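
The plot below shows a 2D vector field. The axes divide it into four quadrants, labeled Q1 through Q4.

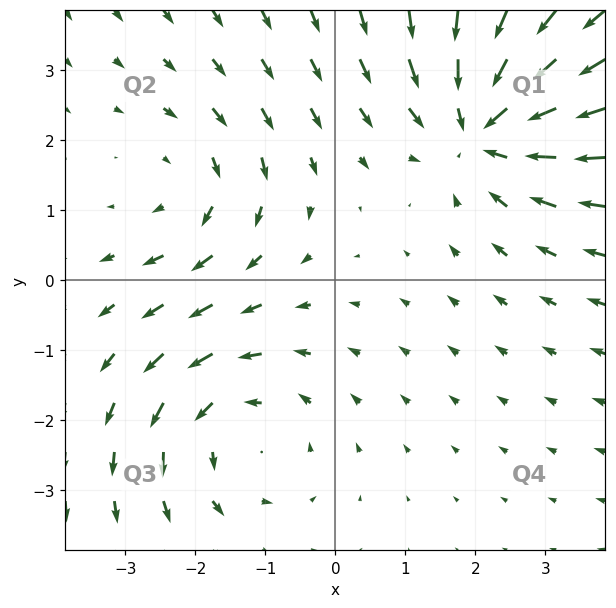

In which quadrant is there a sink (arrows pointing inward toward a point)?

The sink sits at approximately (2.1, 2.2), which lies in quadrant Q1. The divergence there is about -4, negative as expected for a sink.

Q1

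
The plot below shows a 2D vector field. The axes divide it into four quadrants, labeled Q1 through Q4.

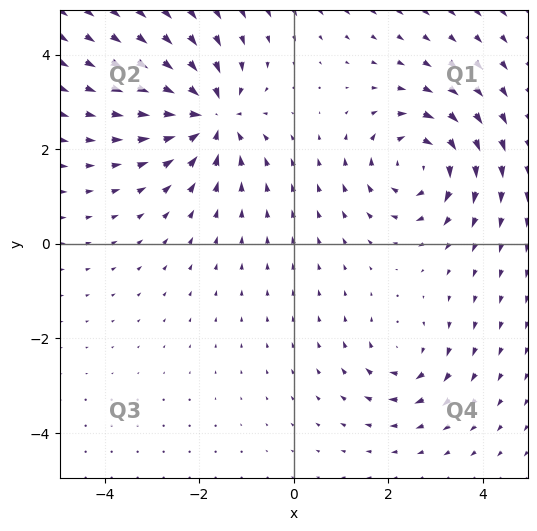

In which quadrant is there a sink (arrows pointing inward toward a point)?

Q2

The sink sits at approximately (-1.7, 2.7), which lies in quadrant Q2. The divergence there is about -6, negative as expected for a sink.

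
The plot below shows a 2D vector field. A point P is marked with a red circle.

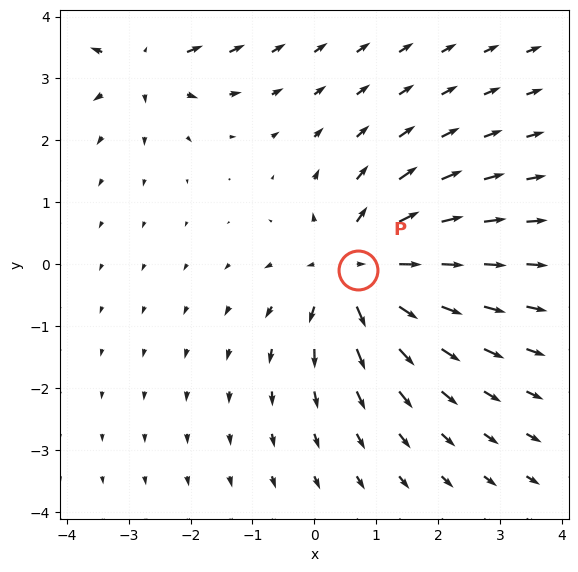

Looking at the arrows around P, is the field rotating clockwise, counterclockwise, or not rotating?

Near P at (0.7, -0.1) the arrows show no circulation. The curl there is ≈0.

not rotating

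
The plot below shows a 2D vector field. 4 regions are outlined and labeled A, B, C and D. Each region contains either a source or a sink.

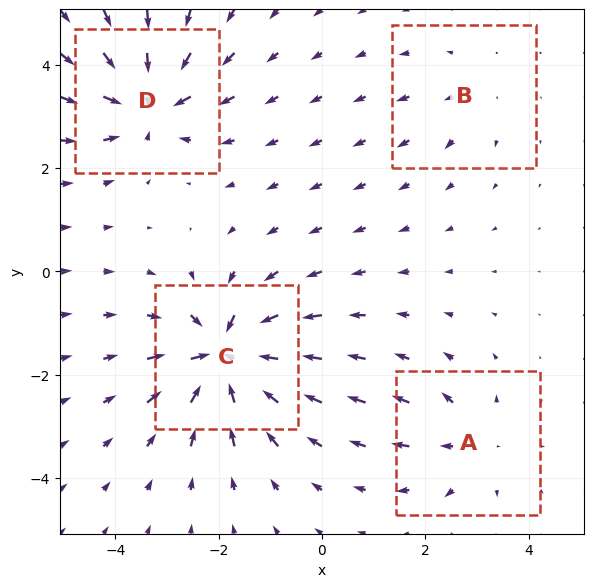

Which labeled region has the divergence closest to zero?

B

Divergence at each region's feature centre — A: about +4, B: about +2, C: about -8, D: about -7. Region B is closest to zero.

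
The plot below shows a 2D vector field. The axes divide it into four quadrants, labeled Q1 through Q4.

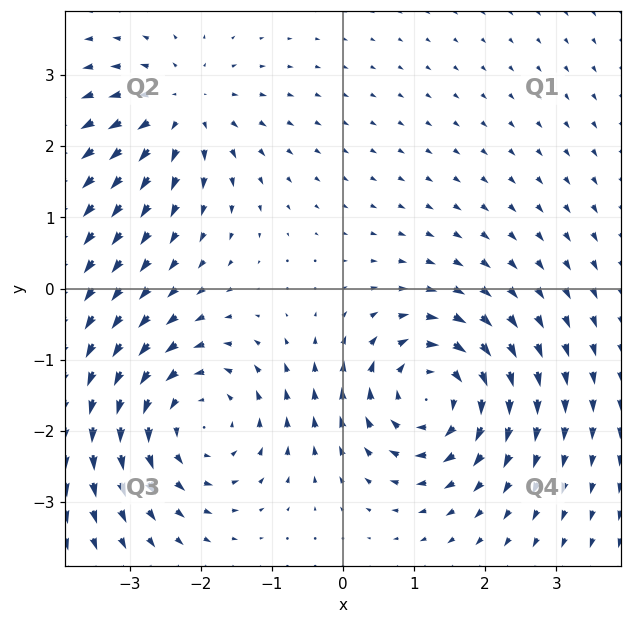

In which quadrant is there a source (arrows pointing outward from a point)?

Q2

The source sits at approximately (-2.3, 2.5), which lies in quadrant Q2. The divergence there is about +4, positive as expected for a source.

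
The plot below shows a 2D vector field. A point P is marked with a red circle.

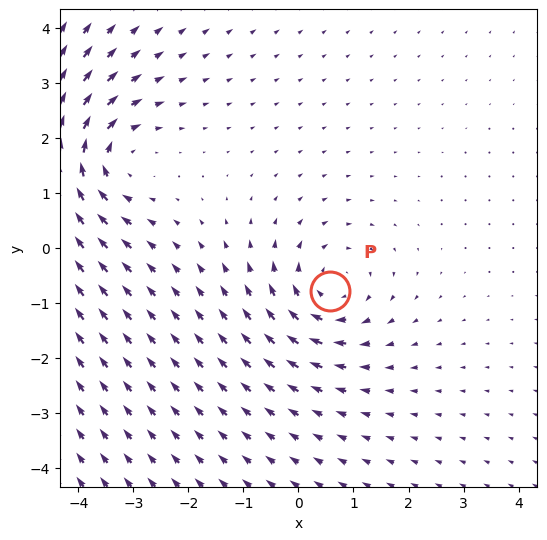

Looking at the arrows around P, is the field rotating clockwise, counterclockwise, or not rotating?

Near P at (0.6, -0.8) the arrows circulate clockwise. The curl (z-component) there is about -4; negative curl means clockwise rotation.

clockwise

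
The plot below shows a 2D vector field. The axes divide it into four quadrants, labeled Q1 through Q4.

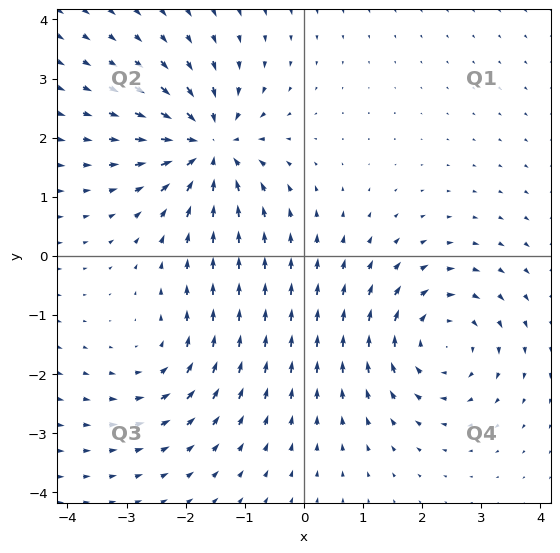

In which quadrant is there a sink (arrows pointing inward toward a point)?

Q2

The sink sits at approximately (-1.6, 1.9), which lies in quadrant Q2. The divergence there is about -6, negative as expected for a sink.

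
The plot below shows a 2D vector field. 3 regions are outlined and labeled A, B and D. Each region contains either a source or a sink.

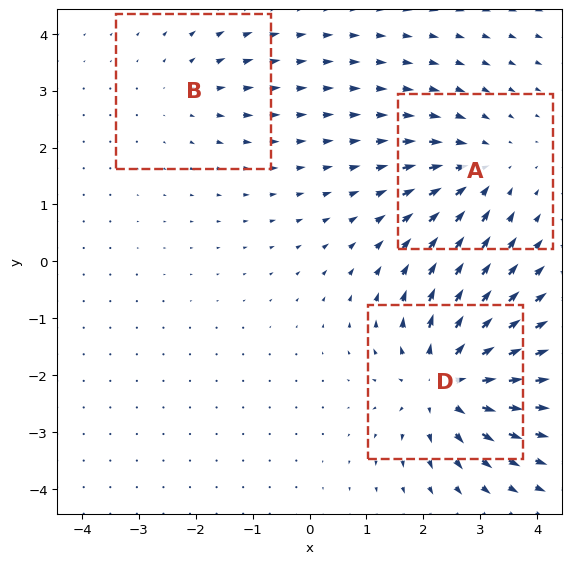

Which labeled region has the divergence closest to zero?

B

Divergence at each region's feature centre — A: about -3, B: about +2, D: about +5. Region B is closest to zero.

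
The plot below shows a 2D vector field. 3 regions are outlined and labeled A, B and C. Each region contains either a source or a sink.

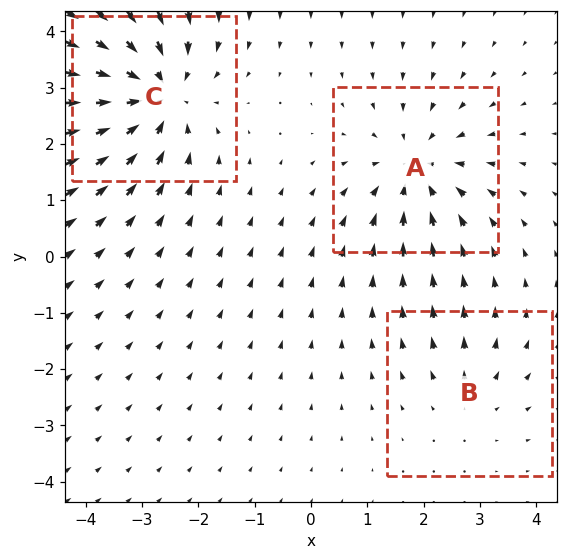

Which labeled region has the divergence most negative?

C

Divergence at each region's feature centre — A: about -3, B: about +2, C: about -4. Region C is most negative.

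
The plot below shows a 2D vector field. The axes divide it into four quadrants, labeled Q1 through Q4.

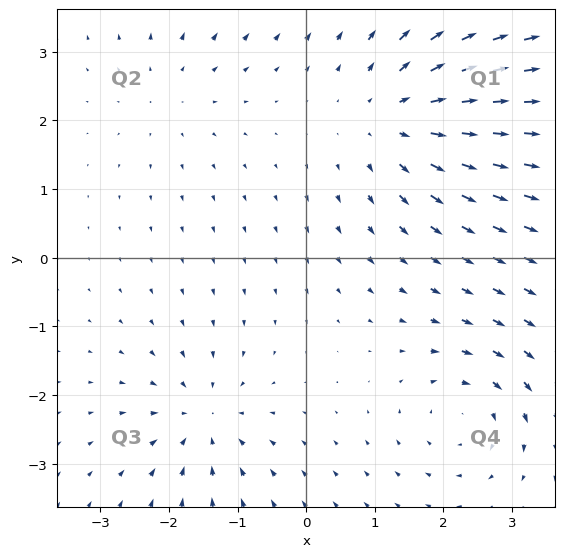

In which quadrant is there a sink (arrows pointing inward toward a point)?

The sink sits at approximately (-1.5, -2.4), which lies in quadrant Q3. The divergence there is about -4, negative as expected for a sink.

Q3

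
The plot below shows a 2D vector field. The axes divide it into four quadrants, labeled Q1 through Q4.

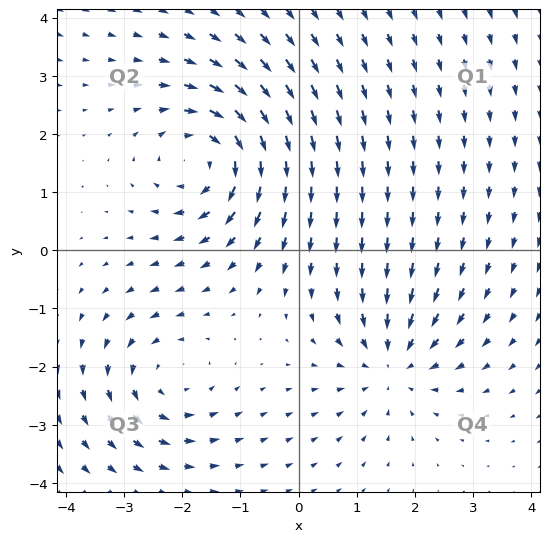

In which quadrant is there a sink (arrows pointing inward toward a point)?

Q4

The sink sits at approximately (1.6, -1.9), which lies in quadrant Q4. The divergence there is about -3, negative as expected for a sink.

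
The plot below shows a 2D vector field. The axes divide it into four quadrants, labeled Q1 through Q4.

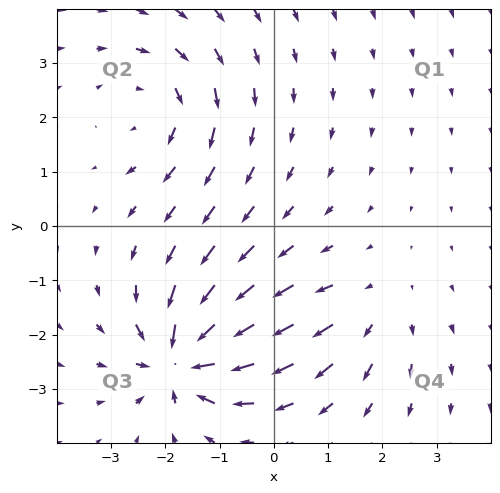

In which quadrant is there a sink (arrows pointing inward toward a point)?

The sink sits at approximately (-1.7, -2.4), which lies in quadrant Q3. The divergence there is about -6, negative as expected for a sink.

Q3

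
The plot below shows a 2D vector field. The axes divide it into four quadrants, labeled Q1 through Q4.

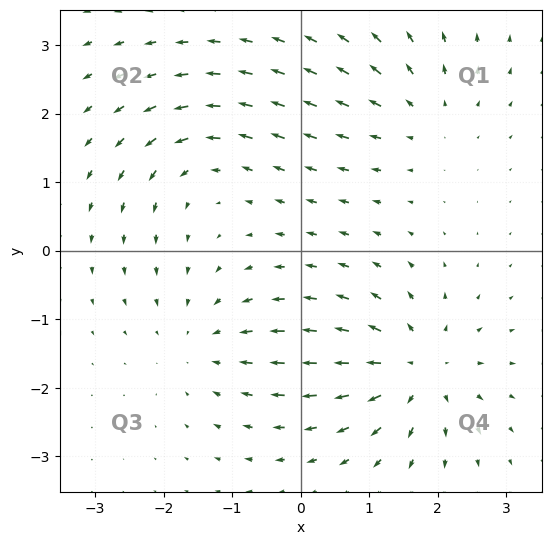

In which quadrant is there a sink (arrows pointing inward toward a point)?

Q3

The sink sits at approximately (-1.4, -1.4), which lies in quadrant Q3. The divergence there is about -4, negative as expected for a sink.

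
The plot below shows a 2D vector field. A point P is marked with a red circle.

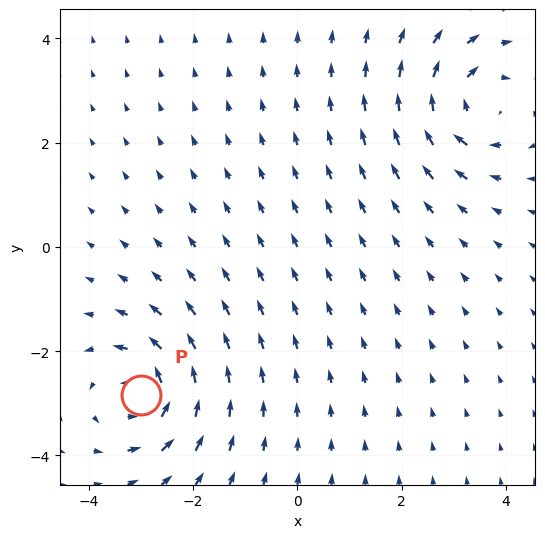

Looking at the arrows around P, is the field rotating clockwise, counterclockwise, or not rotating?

Near P at (-3.0, -2.8) the arrows circulate counterclockwise. The curl (z-component) there is about +5; positive curl means counterclockwise rotation.

counterclockwise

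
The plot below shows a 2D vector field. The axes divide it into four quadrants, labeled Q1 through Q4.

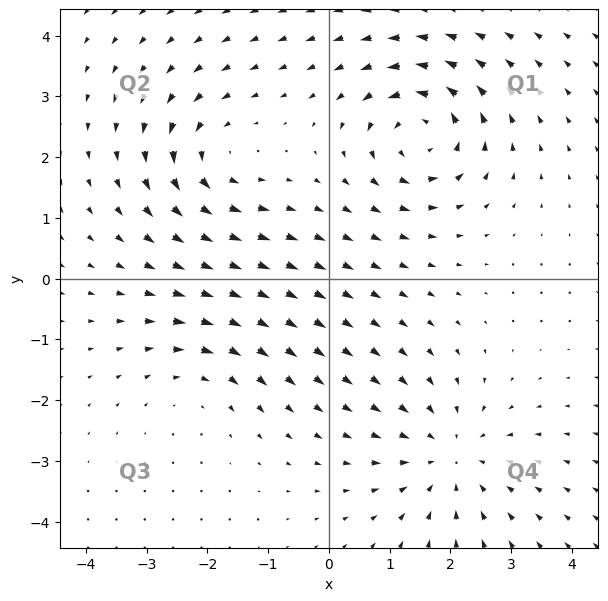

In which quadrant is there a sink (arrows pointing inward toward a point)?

The sink sits at approximately (2.0, -2.9), which lies in quadrant Q4. The divergence there is about -4, negative as expected for a sink.

Q4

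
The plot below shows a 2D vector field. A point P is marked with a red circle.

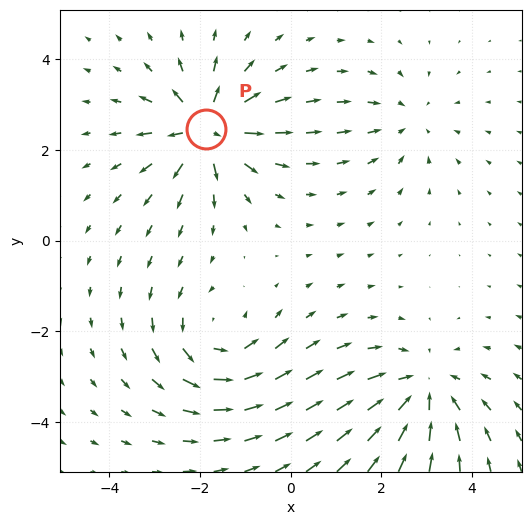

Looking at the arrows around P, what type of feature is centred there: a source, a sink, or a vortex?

At P (-1.9, 2.5) the arrows spread outward. Divergence about +6, curl ≈0 — positive divergence with near-zero curl is a source.

source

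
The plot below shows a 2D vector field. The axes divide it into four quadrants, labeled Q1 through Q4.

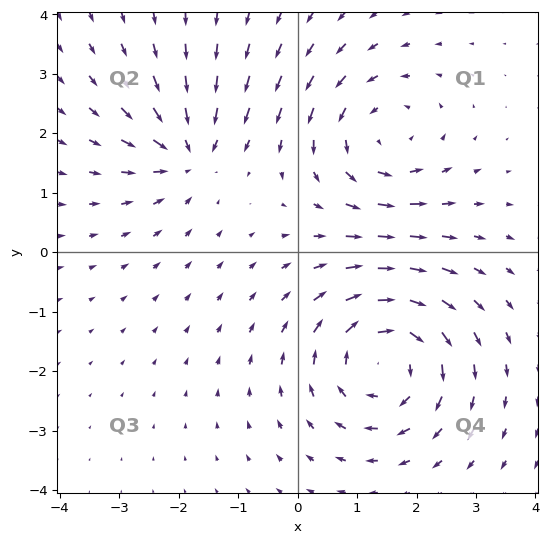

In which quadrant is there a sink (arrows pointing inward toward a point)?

The sink sits at approximately (-1.9, 1.7), which lies in quadrant Q2. The divergence there is about -4, negative as expected for a sink.

Q2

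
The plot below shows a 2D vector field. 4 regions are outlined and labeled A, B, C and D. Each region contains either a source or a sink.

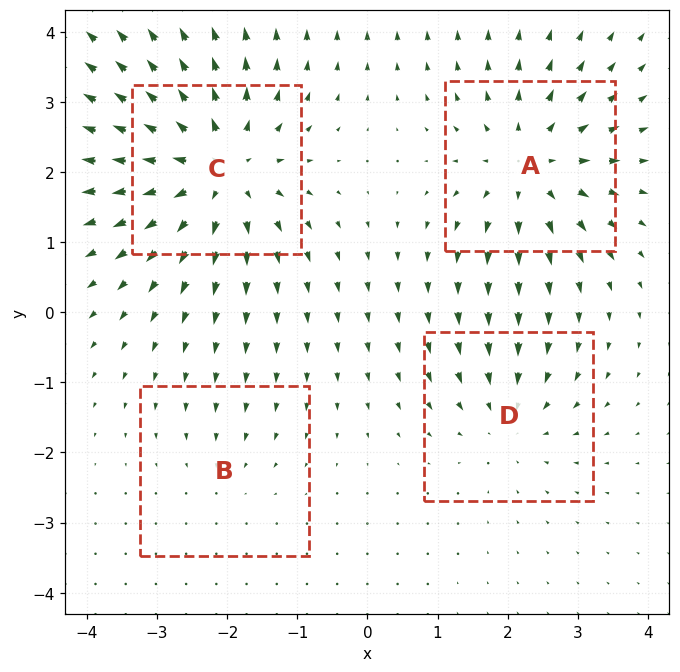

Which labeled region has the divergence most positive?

Divergence at each region's feature centre — A: about +5, B: about -2, C: about +7, D: about -4. Region C is most positive.

C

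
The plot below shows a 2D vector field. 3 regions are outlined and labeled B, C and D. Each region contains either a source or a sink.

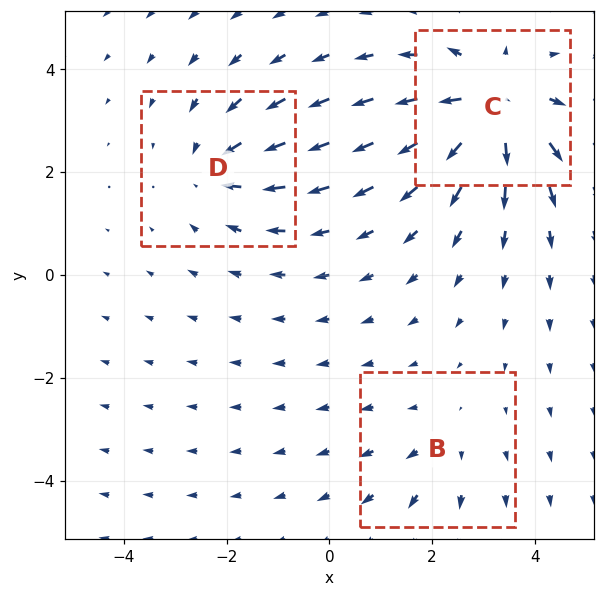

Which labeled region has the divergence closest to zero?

Divergence at each region's feature centre — B: about +2, C: about +5, D: about -3. Region B is closest to zero.

B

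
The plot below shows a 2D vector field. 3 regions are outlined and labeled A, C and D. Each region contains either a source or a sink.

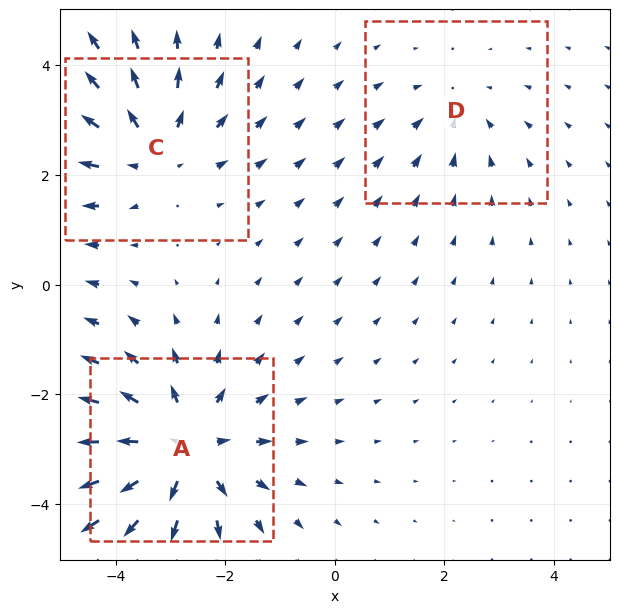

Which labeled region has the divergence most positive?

A

Divergence at each region's feature centre — A: about +4, C: about +3, D: about -2. Region A is most positive.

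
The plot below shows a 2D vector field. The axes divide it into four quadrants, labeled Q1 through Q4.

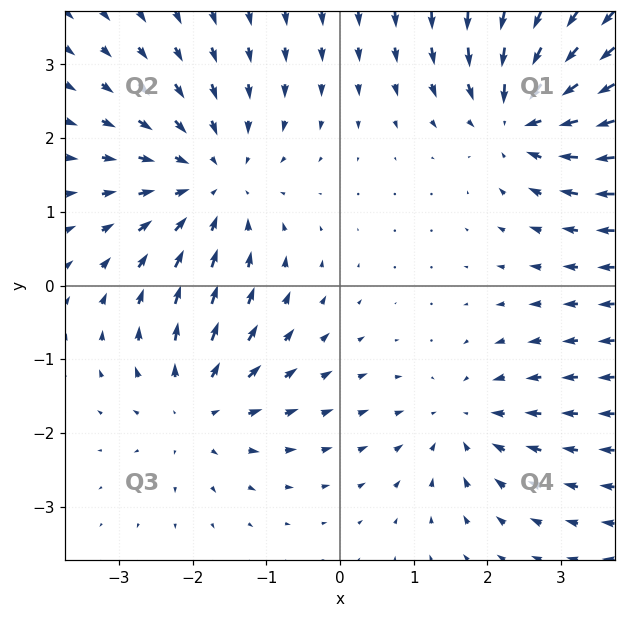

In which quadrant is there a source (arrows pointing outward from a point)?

The source sits at approximately (-1.9, -1.6), which lies in quadrant Q3. The divergence there is about +4, positive as expected for a source.

Q3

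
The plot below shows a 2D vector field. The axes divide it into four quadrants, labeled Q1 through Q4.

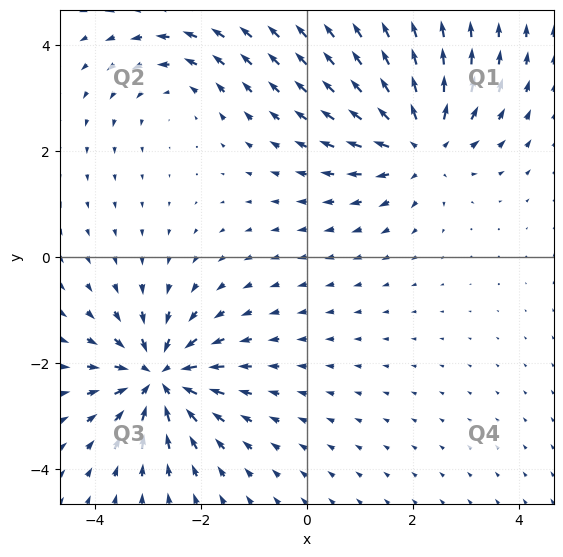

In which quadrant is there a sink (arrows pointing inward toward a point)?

The sink sits at approximately (-2.8, -2.3), which lies in quadrant Q3. The divergence there is about -6, negative as expected for a sink.

Q3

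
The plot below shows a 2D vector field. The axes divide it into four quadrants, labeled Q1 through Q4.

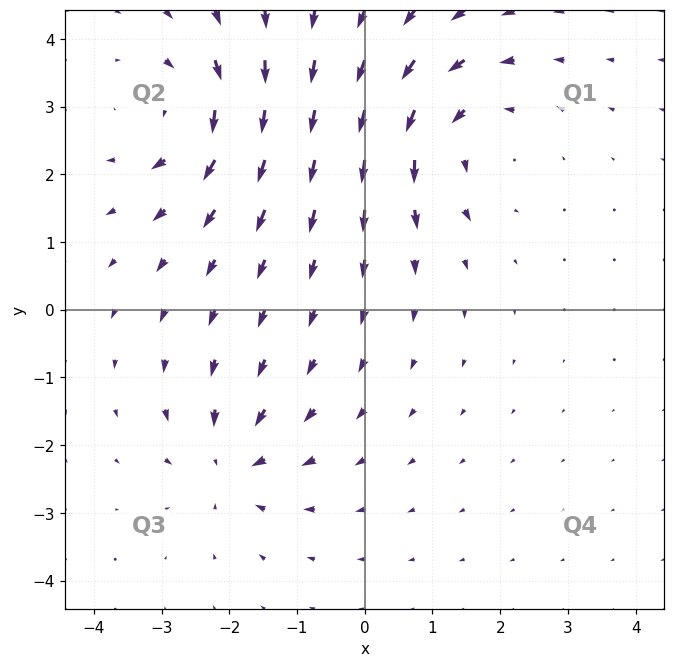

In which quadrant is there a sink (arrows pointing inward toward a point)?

The sink sits at approximately (-2.0, -2.3), which lies in quadrant Q3. The divergence there is about -4, negative as expected for a sink.

Q3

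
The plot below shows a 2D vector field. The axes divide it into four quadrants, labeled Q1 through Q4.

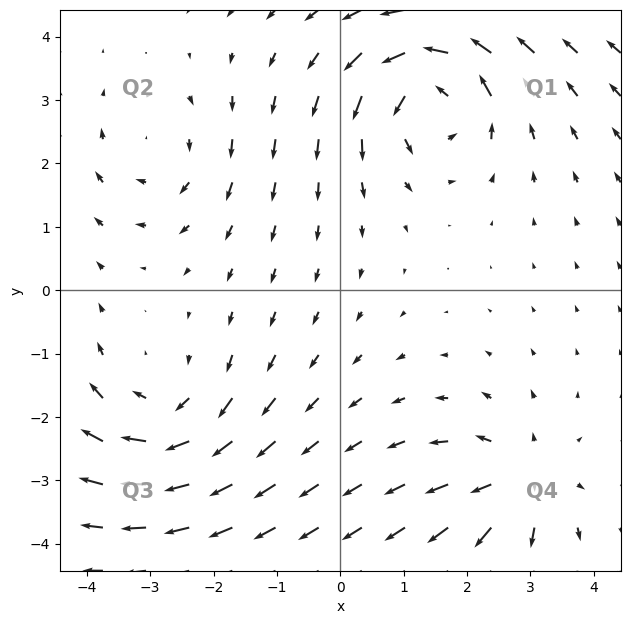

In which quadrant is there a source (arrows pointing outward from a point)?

The source sits at approximately (2.8, -3.0), which lies in quadrant Q4. The divergence there is about +4, positive as expected for a source.

Q4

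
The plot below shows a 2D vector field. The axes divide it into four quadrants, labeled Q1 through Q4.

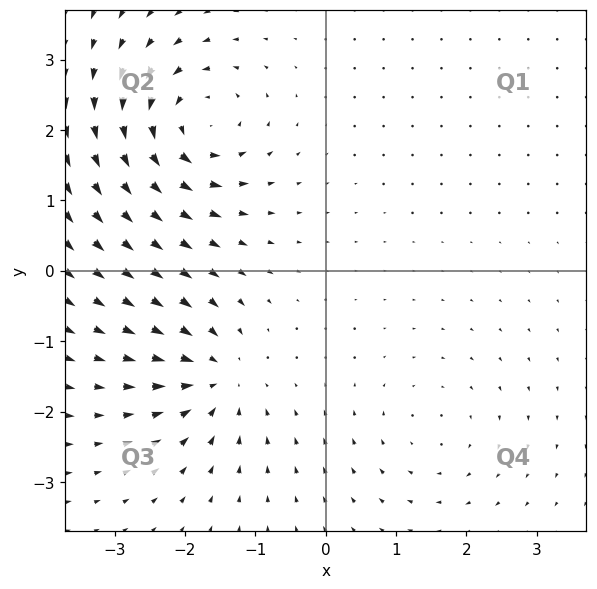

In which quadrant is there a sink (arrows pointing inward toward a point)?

The sink sits at approximately (-1.6, -1.5), which lies in quadrant Q3. The divergence there is about -5, negative as expected for a sink.

Q3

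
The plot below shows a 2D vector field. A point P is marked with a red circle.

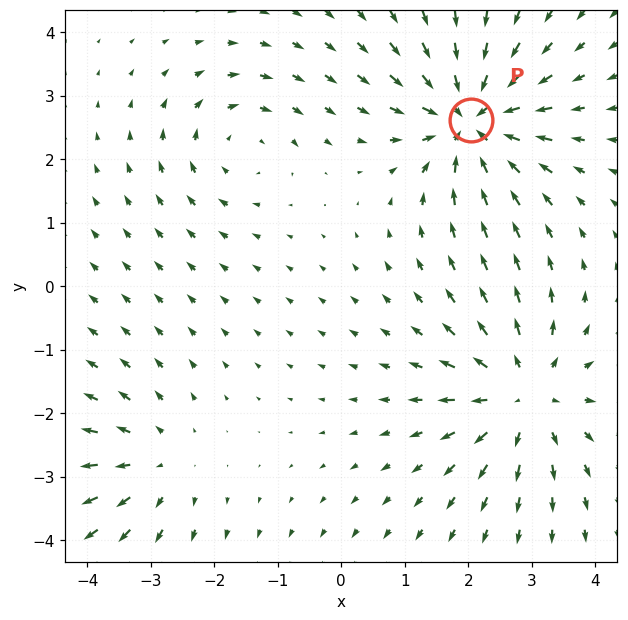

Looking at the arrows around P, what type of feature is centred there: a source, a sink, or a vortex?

At P (2.0, 2.6) the arrows converge inward. Divergence about -6, curl ≈0 — negative divergence with near-zero curl is a sink.

sink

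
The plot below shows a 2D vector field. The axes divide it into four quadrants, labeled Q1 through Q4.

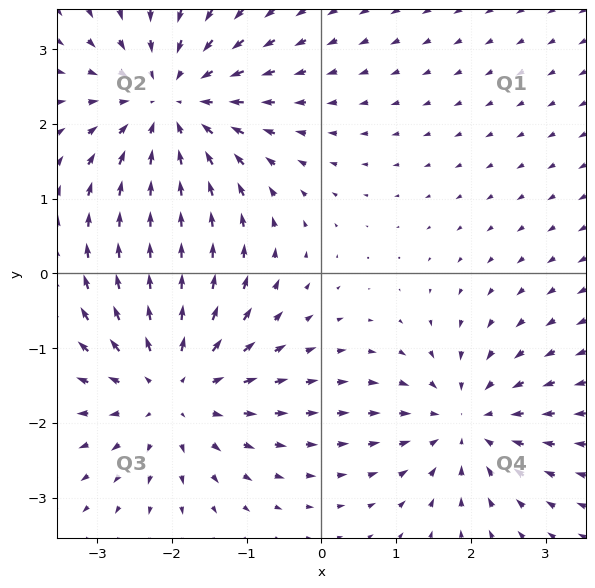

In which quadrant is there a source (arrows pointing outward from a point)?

The source sits at approximately (-2.0, -1.5), which lies in quadrant Q3. The divergence there is about +4, positive as expected for a source.

Q3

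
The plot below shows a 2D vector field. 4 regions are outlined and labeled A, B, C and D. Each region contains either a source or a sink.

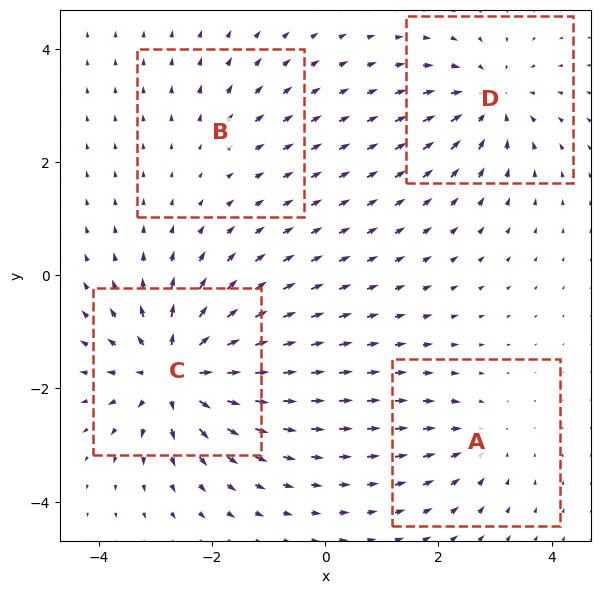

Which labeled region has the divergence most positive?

C

Divergence at each region's feature centre — A: about -3, B: about +2, C: about +8, D: about -5. Region C is most positive.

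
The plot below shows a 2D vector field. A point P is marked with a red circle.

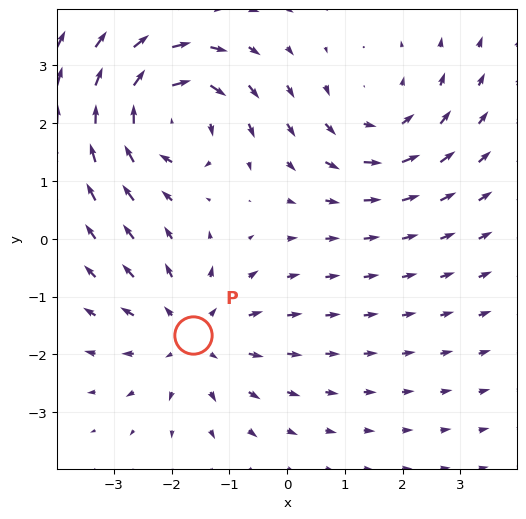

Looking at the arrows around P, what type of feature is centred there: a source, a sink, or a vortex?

At P (-1.6, -1.7) the arrows spread outward. Divergence about +3, curl ≈0 — positive divergence with near-zero curl is a source.

source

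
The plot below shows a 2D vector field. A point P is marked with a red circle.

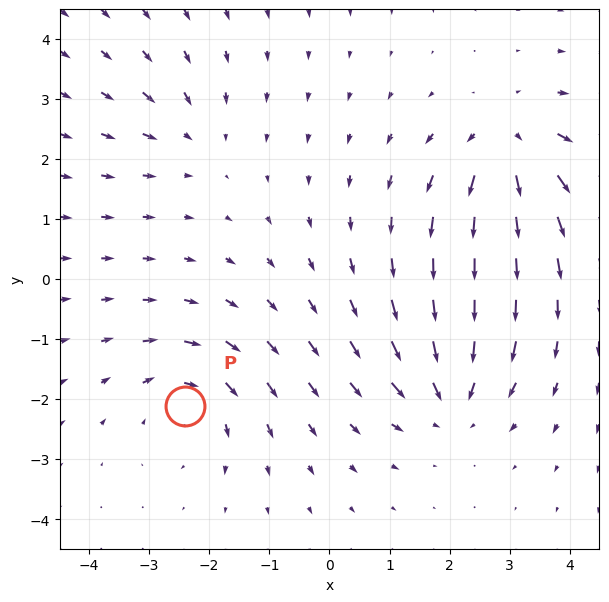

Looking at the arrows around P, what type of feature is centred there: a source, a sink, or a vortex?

At P (-2.4, -2.1) the arrows circulate clockwise. Divergence ≈0, curl about -4 — near-zero divergence with nonzero curl is a vortex.

vortex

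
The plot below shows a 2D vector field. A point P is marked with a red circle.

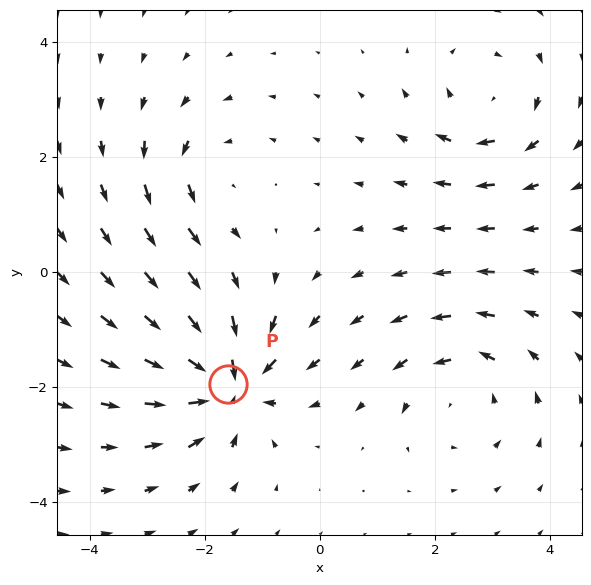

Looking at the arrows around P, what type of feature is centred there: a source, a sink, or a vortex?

sink

At P (-1.6, -1.9) the arrows converge inward. Divergence about -7, curl ≈0 — negative divergence with near-zero curl is a sink.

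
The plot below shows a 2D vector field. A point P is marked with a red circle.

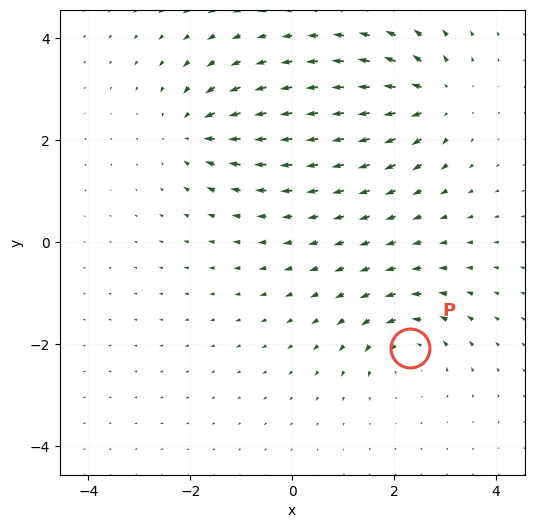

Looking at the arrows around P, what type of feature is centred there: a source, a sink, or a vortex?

At P (2.3, -2.1) the arrows circulate counterclockwise. Divergence ≈0, curl about +4 — near-zero divergence with nonzero curl is a vortex.

vortex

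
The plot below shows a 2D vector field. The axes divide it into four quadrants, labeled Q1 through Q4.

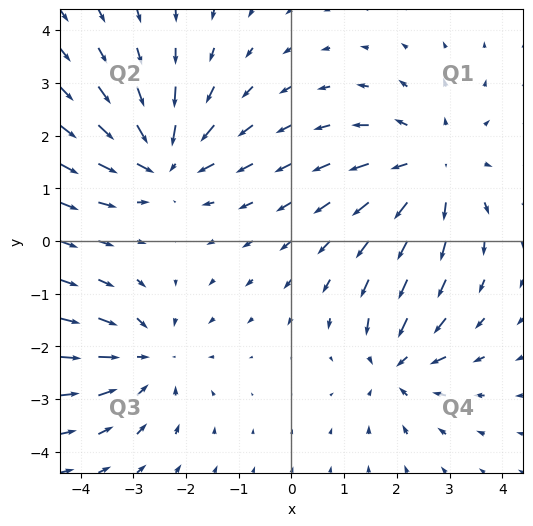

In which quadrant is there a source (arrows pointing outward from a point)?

The source sits at approximately (2.7, 1.4), which lies in quadrant Q1. The divergence there is about +3, positive as expected for a source.

Q1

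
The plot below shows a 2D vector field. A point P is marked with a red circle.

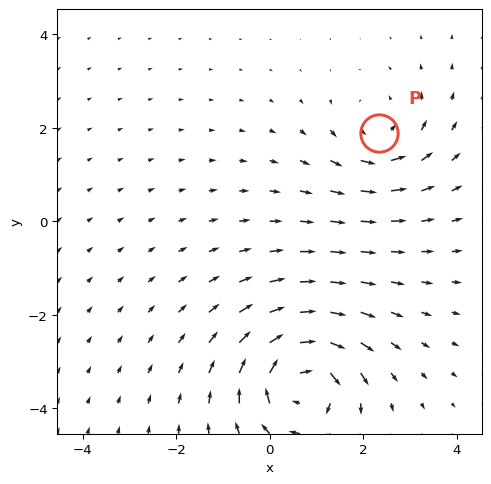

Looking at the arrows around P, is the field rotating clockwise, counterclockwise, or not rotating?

Near P at (2.3, 1.9) the arrows circulate counterclockwise. The curl (z-component) there is about +3; positive curl means counterclockwise rotation.

counterclockwise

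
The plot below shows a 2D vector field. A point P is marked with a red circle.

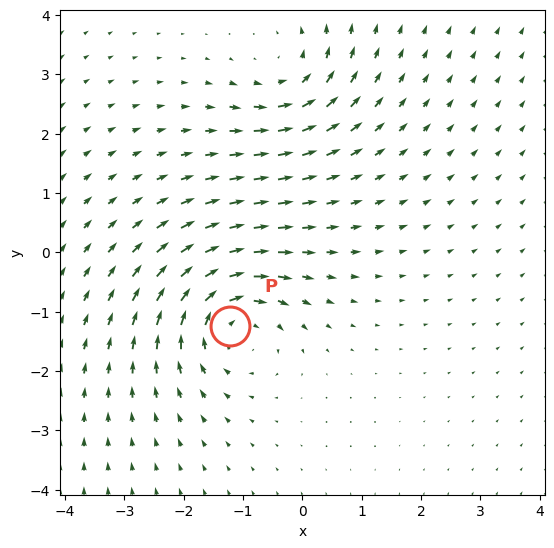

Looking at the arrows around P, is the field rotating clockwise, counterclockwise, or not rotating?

clockwise

Near P at (-1.2, -1.2) the arrows circulate clockwise. The curl (z-component) there is about -5; negative curl means clockwise rotation.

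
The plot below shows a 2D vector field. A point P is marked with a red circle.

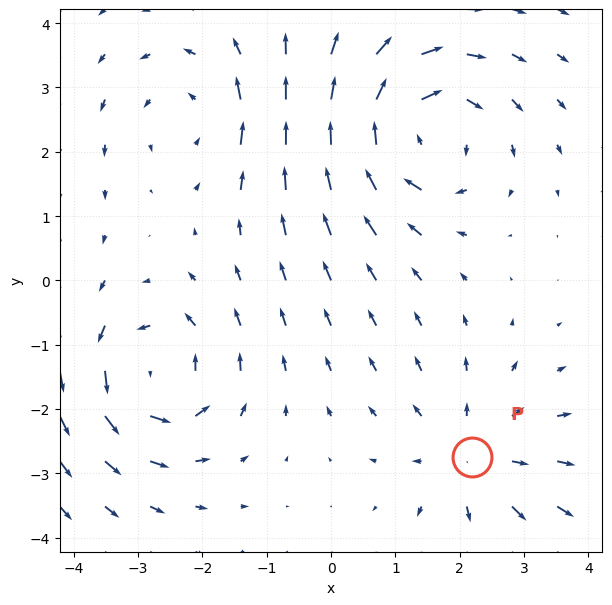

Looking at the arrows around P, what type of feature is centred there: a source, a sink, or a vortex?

source

At P (2.2, -2.8) the arrows spread outward. Divergence about +3, curl ≈0 — positive divergence with near-zero curl is a source.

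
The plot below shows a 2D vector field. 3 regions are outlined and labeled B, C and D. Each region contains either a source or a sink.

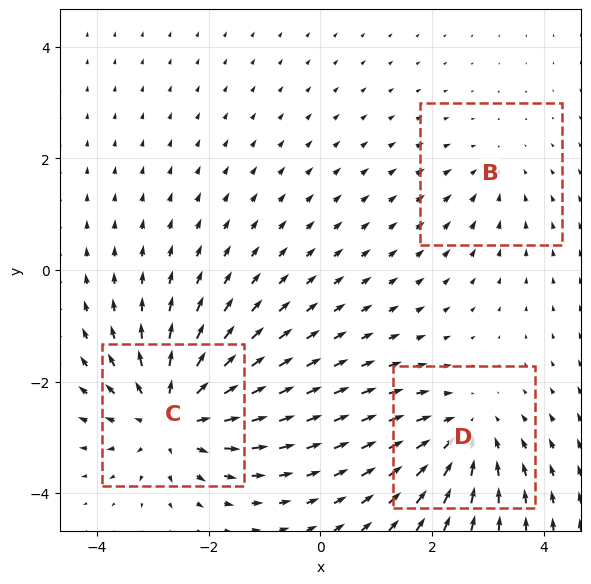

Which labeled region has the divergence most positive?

C

Divergence at each region's feature centre — B: about -2, C: about +5, D: about -3. Region C is most positive.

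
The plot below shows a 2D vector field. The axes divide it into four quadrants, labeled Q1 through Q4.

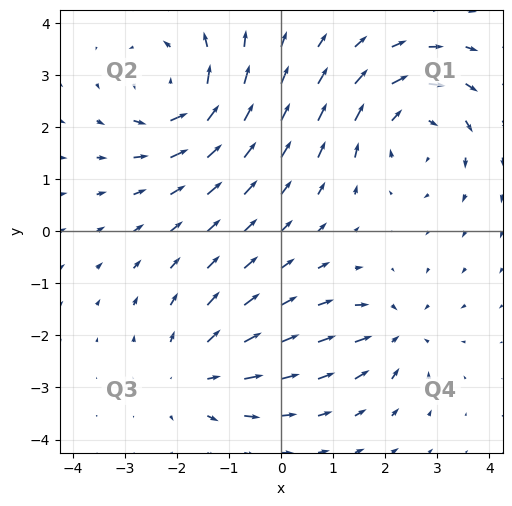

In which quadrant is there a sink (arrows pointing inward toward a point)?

The sink sits at approximately (2.2, -2.0), which lies in quadrant Q4. The divergence there is about -4, negative as expected for a sink.

Q4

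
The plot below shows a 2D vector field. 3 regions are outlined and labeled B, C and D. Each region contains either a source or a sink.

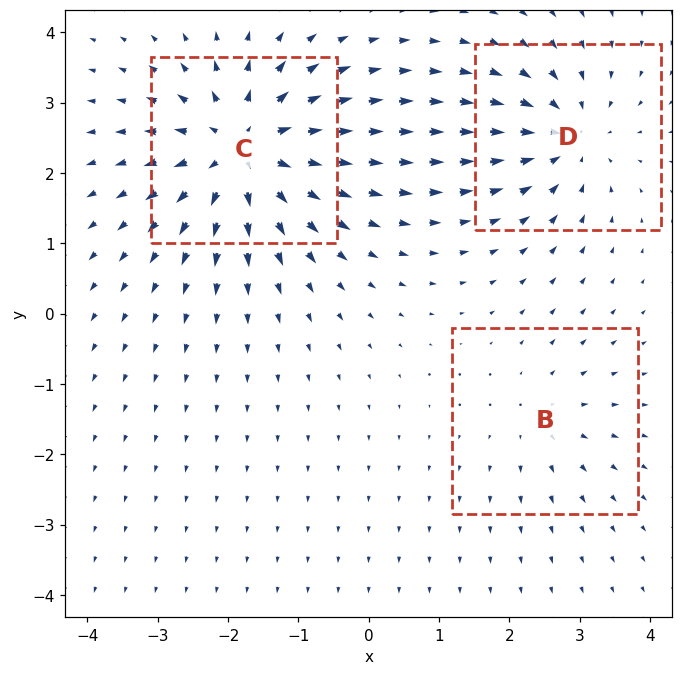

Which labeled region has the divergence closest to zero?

Divergence at each region's feature centre — B: about +2, C: about +6, D: about -4. Region B is closest to zero.

B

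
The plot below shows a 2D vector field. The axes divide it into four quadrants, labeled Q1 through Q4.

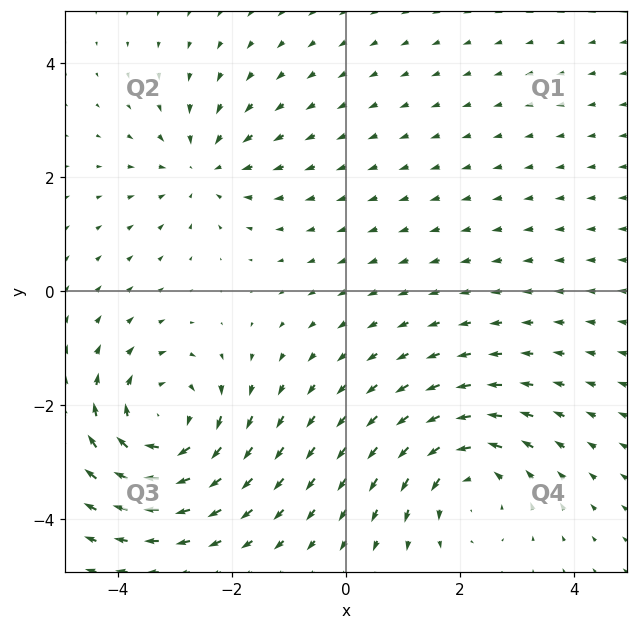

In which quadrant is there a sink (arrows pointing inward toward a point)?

The sink sits at approximately (-2.5, 2.2), which lies in quadrant Q2. The divergence there is about -3, negative as expected for a sink.

Q2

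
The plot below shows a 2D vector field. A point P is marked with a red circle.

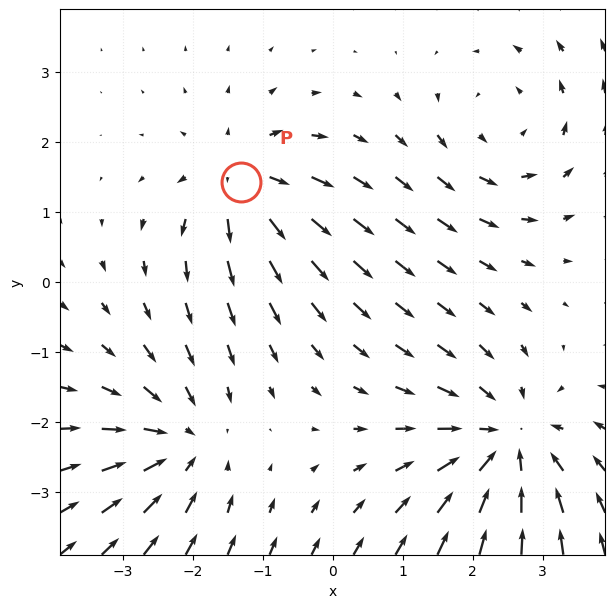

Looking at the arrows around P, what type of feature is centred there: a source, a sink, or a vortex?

At P (-1.3, 1.4) the arrows spread outward. Divergence about +5, curl ≈0 — positive divergence with near-zero curl is a source.

source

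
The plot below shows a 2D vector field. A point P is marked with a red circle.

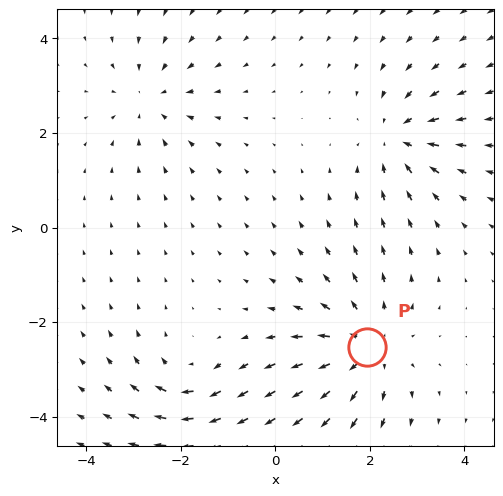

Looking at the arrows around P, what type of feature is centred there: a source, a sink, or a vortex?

At P (1.9, -2.5) the arrows spread outward. Divergence about +4, curl ≈0 — positive divergence with near-zero curl is a source.

source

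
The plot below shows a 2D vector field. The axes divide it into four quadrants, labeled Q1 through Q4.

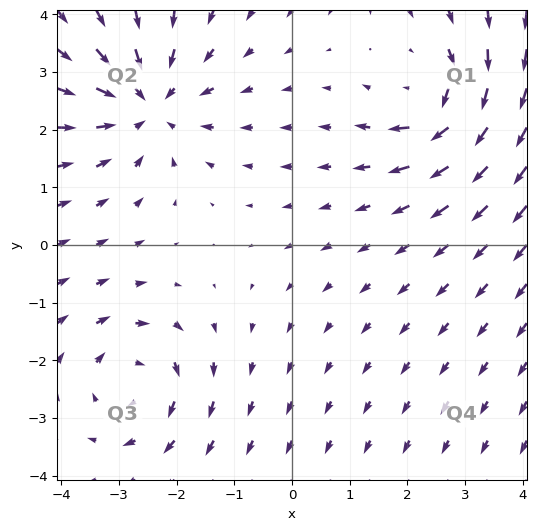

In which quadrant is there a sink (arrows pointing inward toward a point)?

The sink sits at approximately (-2.5, 2.5), which lies in quadrant Q2. The divergence there is about -4, negative as expected for a sink.

Q2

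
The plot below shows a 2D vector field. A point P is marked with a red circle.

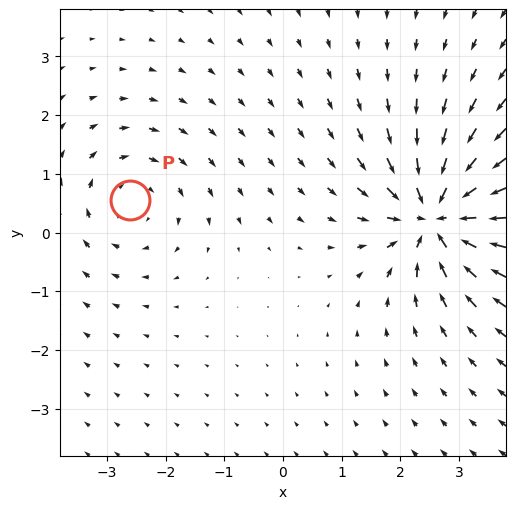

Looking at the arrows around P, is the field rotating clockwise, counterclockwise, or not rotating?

clockwise

Near P at (-2.6, 0.6) the arrows circulate clockwise. The curl (z-component) there is about -3; negative curl means clockwise rotation.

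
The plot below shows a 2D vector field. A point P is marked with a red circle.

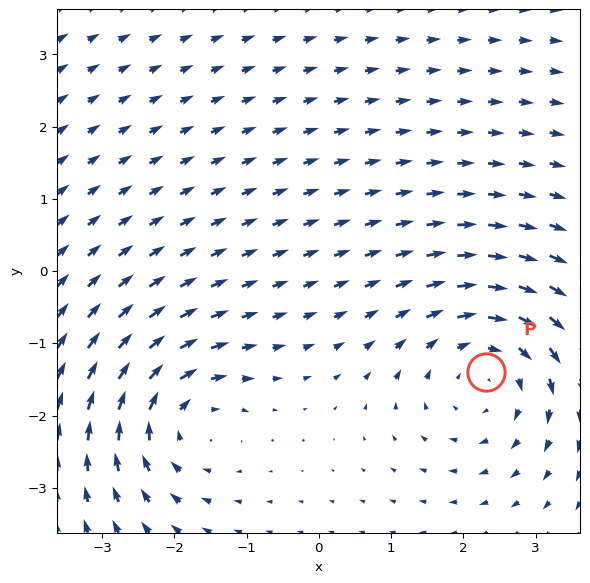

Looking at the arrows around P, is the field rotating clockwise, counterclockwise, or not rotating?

clockwise

Near P at (2.3, -1.4) the arrows circulate clockwise. The curl (z-component) there is about -4; negative curl means clockwise rotation.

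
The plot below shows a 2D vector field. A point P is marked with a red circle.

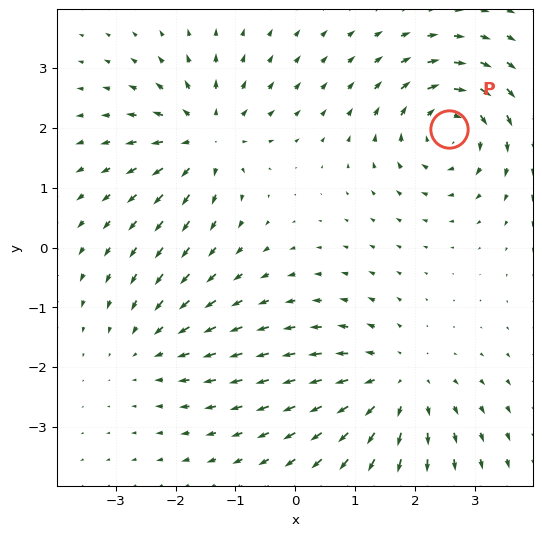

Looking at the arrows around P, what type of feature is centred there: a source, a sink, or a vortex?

vortex

At P (2.6, 2.0) the arrows circulate clockwise. Divergence ≈0, curl about -6 — near-zero divergence with nonzero curl is a vortex.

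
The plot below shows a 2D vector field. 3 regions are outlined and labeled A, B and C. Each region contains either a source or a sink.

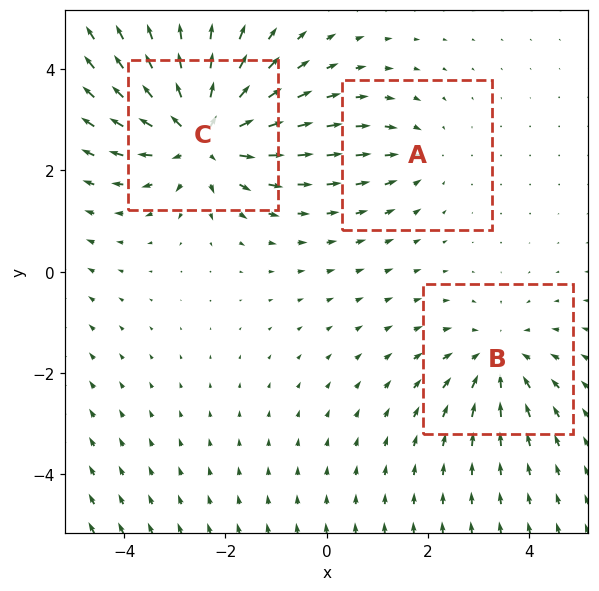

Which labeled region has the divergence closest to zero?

A

Divergence at each region's feature centre — A: about -2, B: about -3, C: about +5. Region A is closest to zero.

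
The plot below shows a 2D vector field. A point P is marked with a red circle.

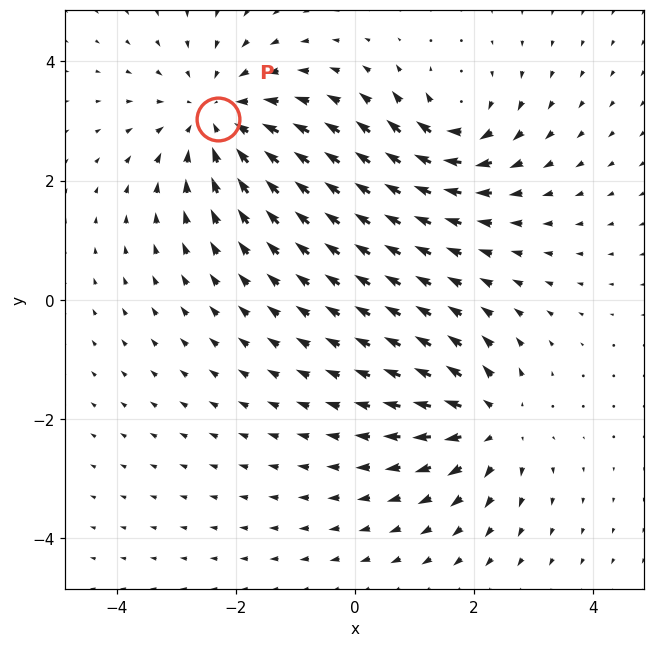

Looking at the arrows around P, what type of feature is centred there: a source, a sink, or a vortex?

sink

At P (-2.3, 3.0) the arrows converge inward. Divergence about -3, curl ≈0 — negative divergence with near-zero curl is a sink.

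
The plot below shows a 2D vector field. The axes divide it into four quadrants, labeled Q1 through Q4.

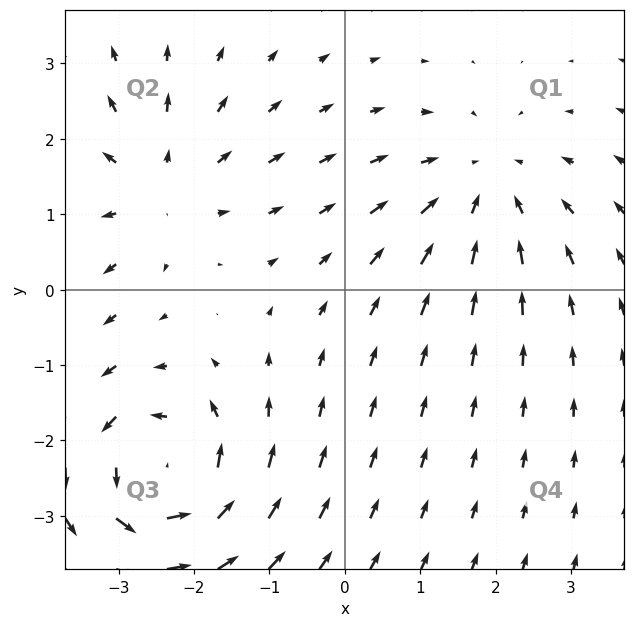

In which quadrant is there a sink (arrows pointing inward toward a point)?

The sink sits at approximately (1.9, 1.4), which lies in quadrant Q1. The divergence there is about -3, negative as expected for a sink.

Q1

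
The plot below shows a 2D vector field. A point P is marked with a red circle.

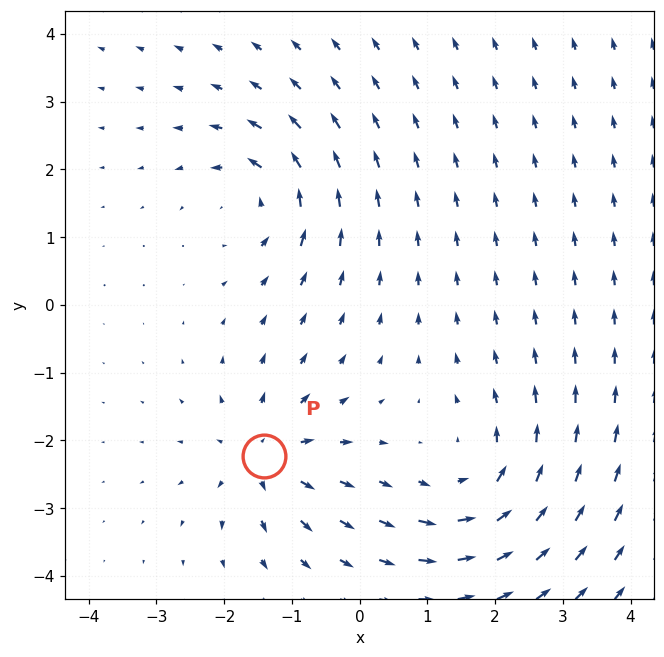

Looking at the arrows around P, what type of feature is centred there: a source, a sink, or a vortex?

source

At P (-1.4, -2.2) the arrows spread outward. Divergence about +4, curl ≈0 — positive divergence with near-zero curl is a source.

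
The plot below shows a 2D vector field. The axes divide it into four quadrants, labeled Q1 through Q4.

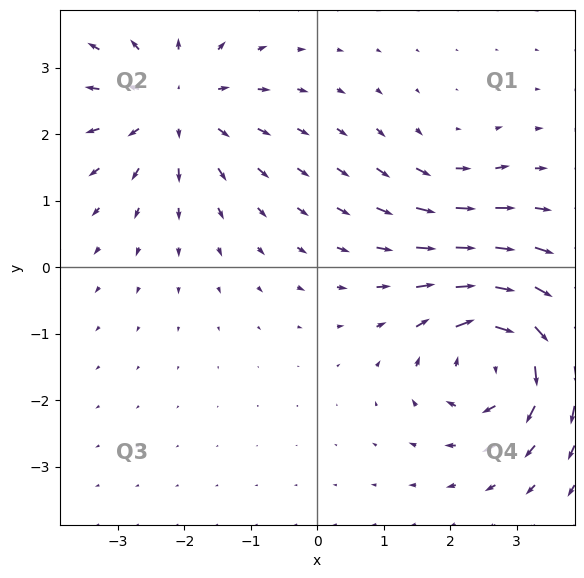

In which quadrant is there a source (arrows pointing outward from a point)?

Q2

The source sits at approximately (-2.1, 2.4), which lies in quadrant Q2. The divergence there is about +4, positive as expected for a source.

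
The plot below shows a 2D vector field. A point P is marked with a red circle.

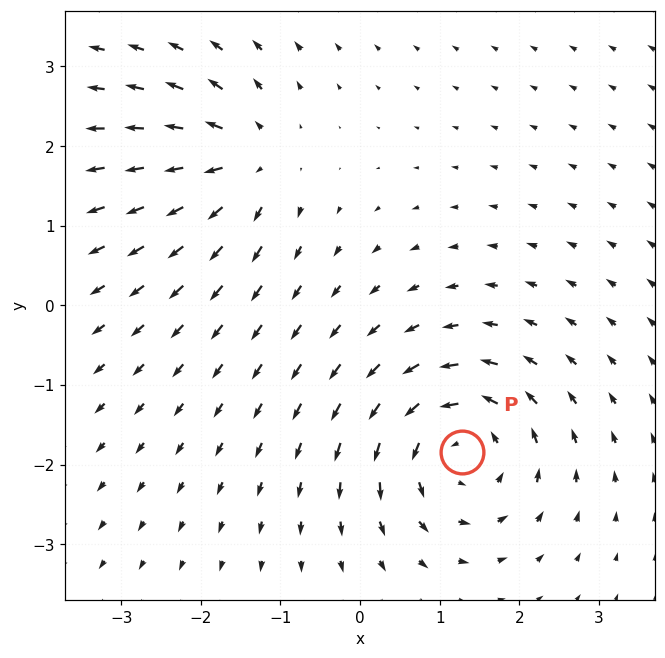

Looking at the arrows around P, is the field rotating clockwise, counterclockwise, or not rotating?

Near P at (1.3, -1.8) the arrows circulate counterclockwise. The curl (z-component) there is about +5; positive curl means counterclockwise rotation.

counterclockwise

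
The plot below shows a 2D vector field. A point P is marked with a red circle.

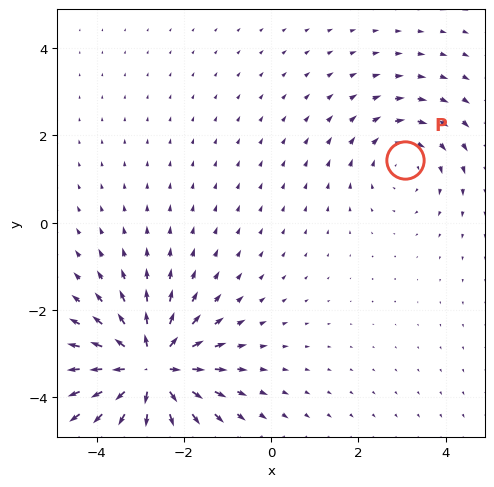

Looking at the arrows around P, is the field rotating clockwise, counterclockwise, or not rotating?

clockwise

Near P at (3.1, 1.4) the arrows circulate clockwise. The curl (z-component) there is about -2; negative curl means clockwise rotation.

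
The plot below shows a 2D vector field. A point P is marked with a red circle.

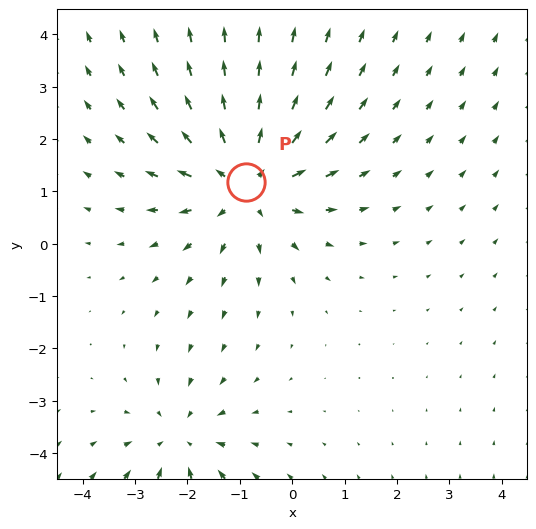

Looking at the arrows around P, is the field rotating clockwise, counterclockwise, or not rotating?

not rotating

Near P at (-0.9, 1.2) the arrows show no circulation. The curl there is ≈0.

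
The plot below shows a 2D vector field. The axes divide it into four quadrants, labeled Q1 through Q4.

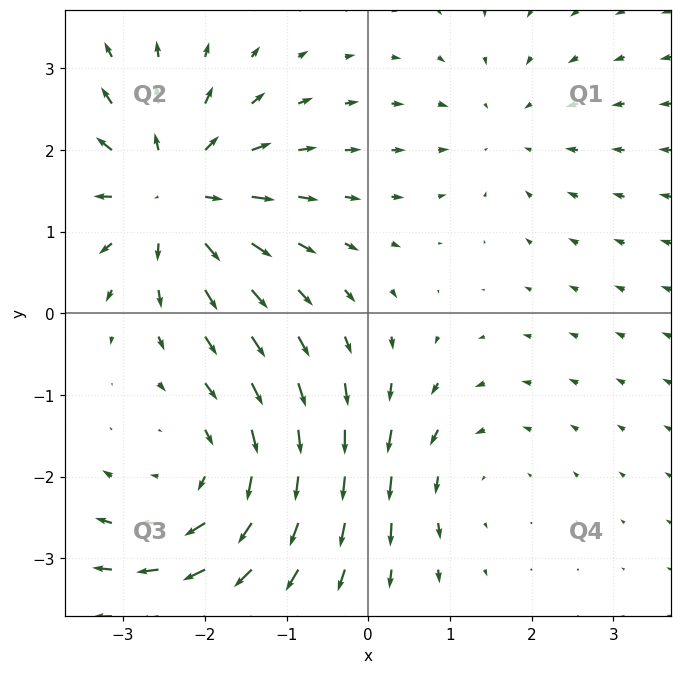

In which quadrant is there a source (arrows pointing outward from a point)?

The source sits at approximately (-2.4, 1.5), which lies in quadrant Q2. The divergence there is about +5, positive as expected for a source.

Q2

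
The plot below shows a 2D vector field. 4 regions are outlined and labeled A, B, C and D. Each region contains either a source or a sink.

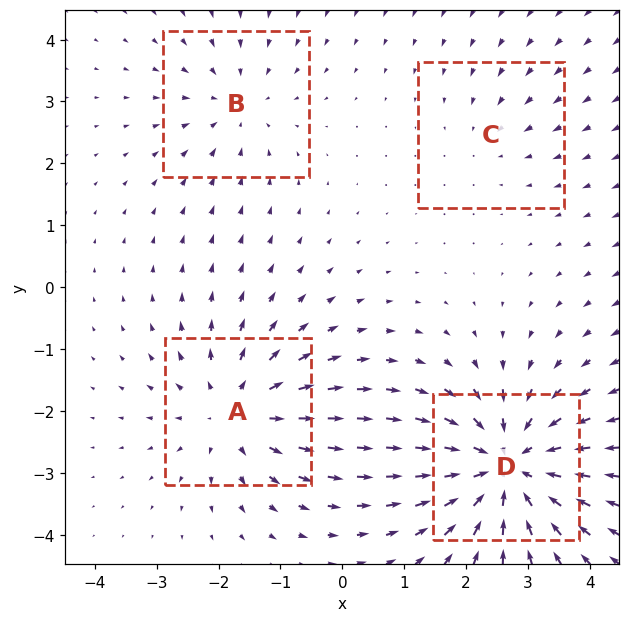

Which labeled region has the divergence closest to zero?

Divergence at each region's feature centre — A: about +5, B: about -3, C: about -2, D: about -7. Region C is closest to zero.

C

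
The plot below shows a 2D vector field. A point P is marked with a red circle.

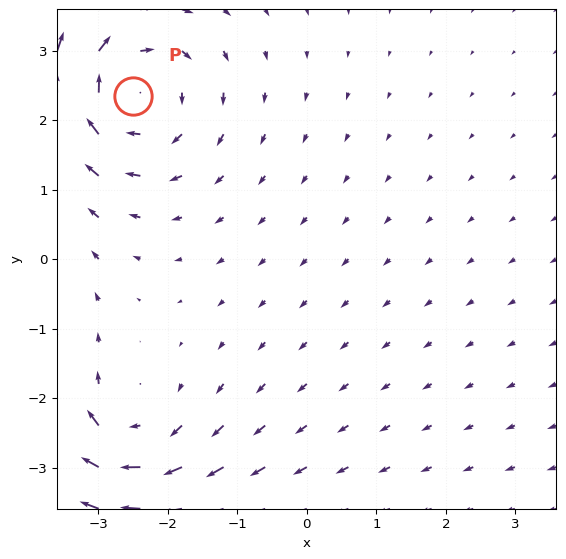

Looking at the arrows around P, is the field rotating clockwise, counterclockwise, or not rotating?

Near P at (-2.5, 2.4) the arrows circulate clockwise. The curl (z-component) there is about -3; negative curl means clockwise rotation.

clockwise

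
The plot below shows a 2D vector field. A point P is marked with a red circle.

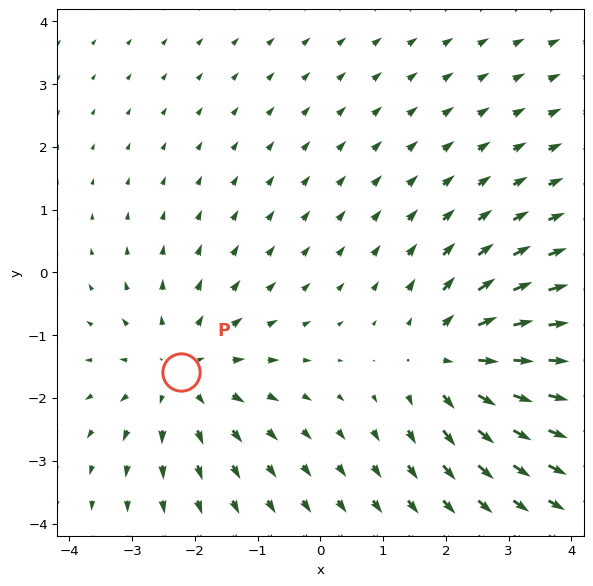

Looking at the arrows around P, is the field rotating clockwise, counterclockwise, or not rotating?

not rotating

Near P at (-2.2, -1.6) the arrows show no circulation. The curl there is ≈0.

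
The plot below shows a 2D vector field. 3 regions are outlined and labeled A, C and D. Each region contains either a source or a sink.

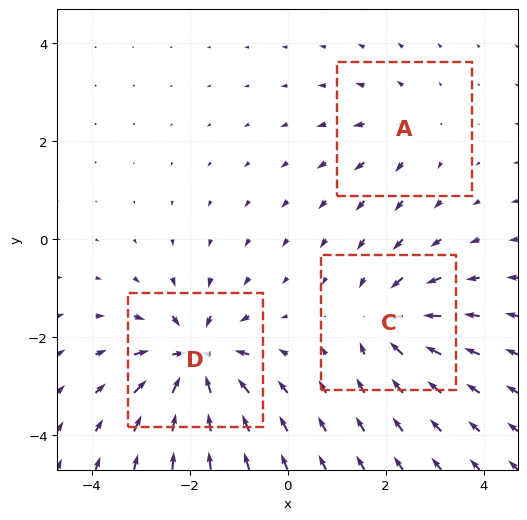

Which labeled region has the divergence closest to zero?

Divergence at each region's feature centre — A: about +2, C: about -4, D: about -6. Region A is closest to zero.

A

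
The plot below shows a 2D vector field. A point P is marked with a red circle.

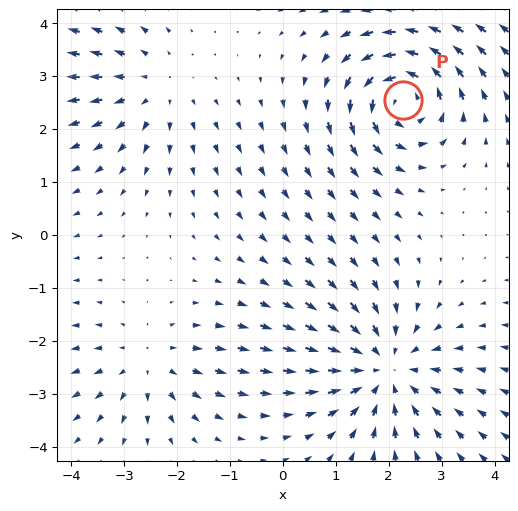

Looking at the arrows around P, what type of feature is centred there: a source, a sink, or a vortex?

vortex

At P (2.3, 2.6) the arrows circulate counterclockwise. Divergence ≈0, curl about +6 — near-zero divergence with nonzero curl is a vortex.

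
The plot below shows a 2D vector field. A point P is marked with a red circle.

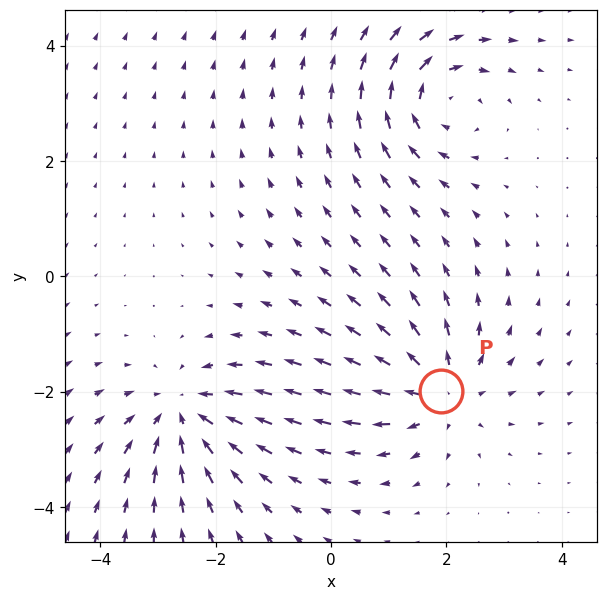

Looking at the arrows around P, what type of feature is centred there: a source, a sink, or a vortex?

At P (1.9, -2.0) the arrows spread outward. Divergence about +5, curl ≈0 — positive divergence with near-zero curl is a source.

source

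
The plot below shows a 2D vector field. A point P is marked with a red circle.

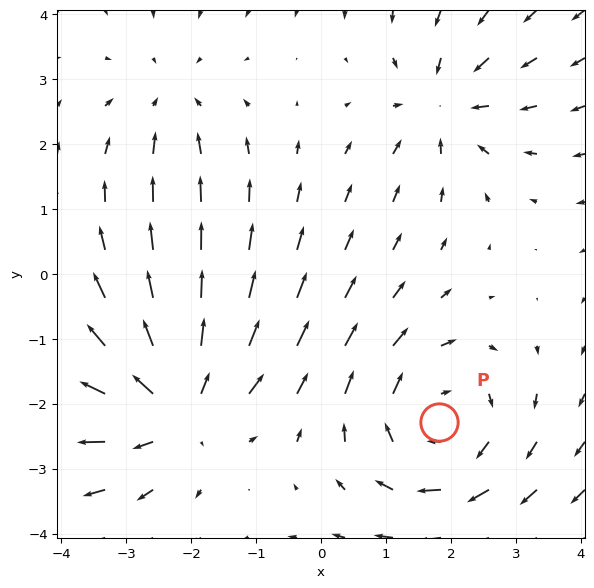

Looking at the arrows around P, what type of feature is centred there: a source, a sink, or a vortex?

vortex

At P (1.8, -2.3) the arrows circulate clockwise. Divergence ≈0, curl about -4 — near-zero divergence with nonzero curl is a vortex.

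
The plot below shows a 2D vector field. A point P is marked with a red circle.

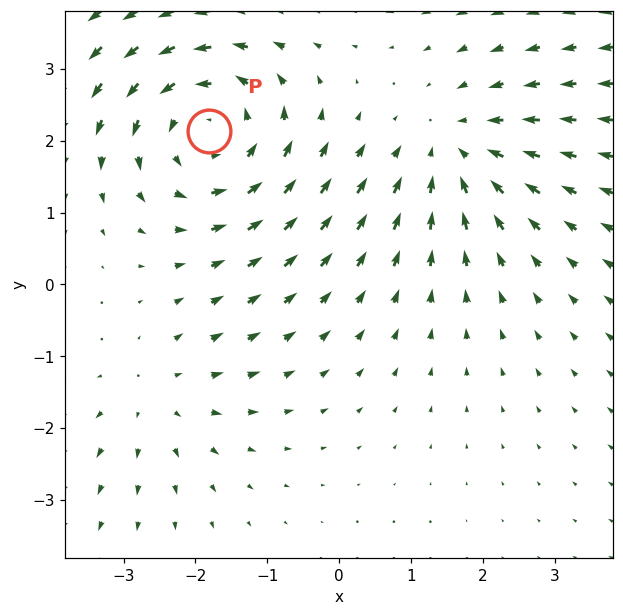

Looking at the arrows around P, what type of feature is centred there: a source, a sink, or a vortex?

At P (-1.8, 2.1) the arrows circulate counterclockwise. Divergence ≈0, curl about +4 — near-zero divergence with nonzero curl is a vortex.

vortex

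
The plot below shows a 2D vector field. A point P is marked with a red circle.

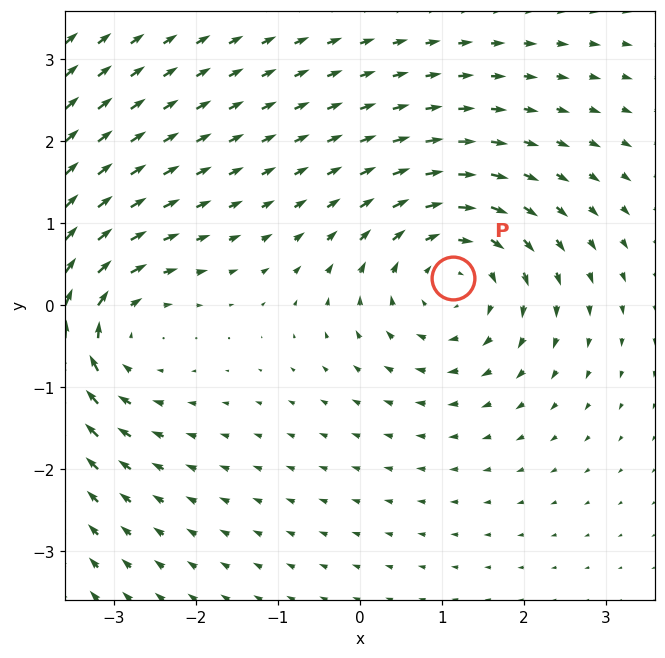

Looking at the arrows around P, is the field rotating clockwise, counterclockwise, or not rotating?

clockwise

Near P at (1.1, 0.3) the arrows circulate clockwise. The curl (z-component) there is about -4; negative curl means clockwise rotation.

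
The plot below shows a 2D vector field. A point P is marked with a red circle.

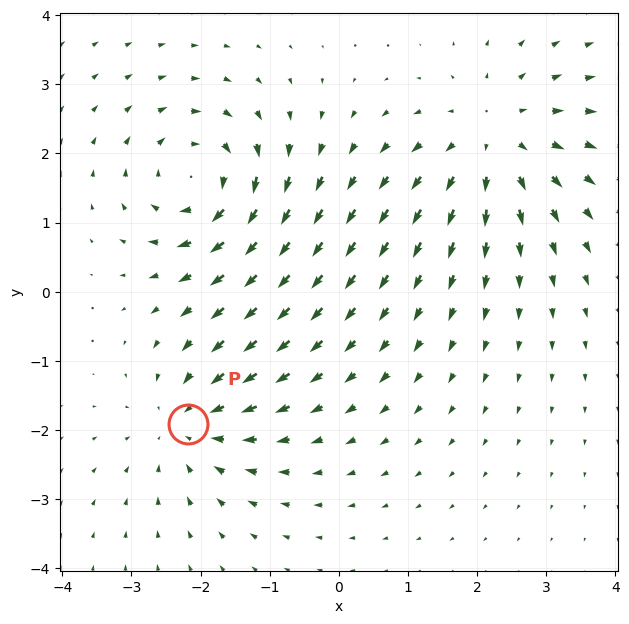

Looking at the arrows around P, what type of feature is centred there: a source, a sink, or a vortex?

sink

At P (-2.2, -1.9) the arrows converge inward. Divergence about -3, curl ≈0 — negative divergence with near-zero curl is a sink.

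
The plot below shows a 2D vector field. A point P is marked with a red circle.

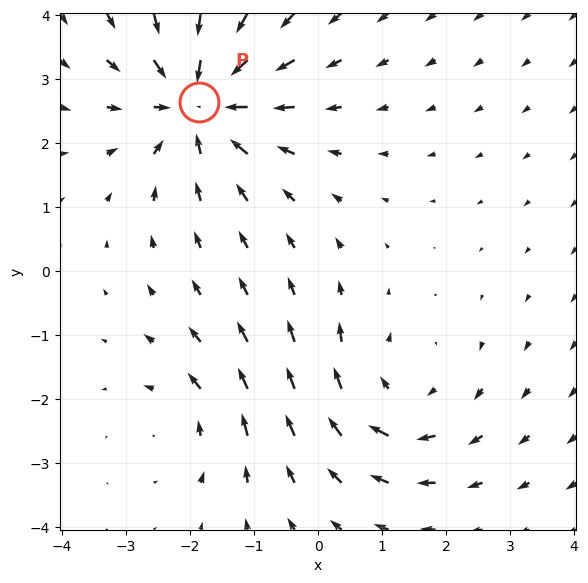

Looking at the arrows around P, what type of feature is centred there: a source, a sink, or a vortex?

sink

At P (-1.9, 2.6) the arrows converge inward. Divergence about -5, curl ≈0 — negative divergence with near-zero curl is a sink.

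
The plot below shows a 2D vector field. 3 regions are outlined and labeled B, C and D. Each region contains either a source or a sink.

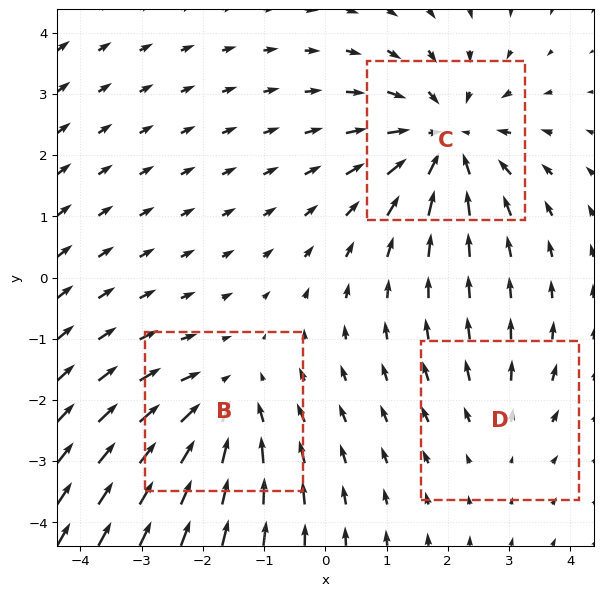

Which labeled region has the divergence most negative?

C

Divergence at each region's feature centre — B: about -3, C: about -4, D: about +2. Region C is most negative.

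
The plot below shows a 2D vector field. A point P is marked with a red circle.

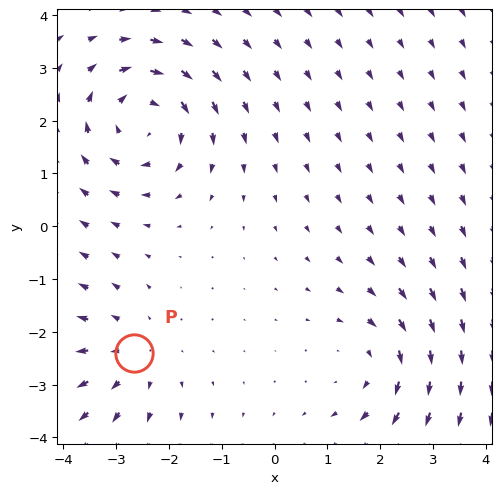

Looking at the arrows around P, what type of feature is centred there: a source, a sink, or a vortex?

source

At P (-2.7, -2.4) the arrows spread outward. Divergence about +2, curl ≈0 — positive divergence with near-zero curl is a source.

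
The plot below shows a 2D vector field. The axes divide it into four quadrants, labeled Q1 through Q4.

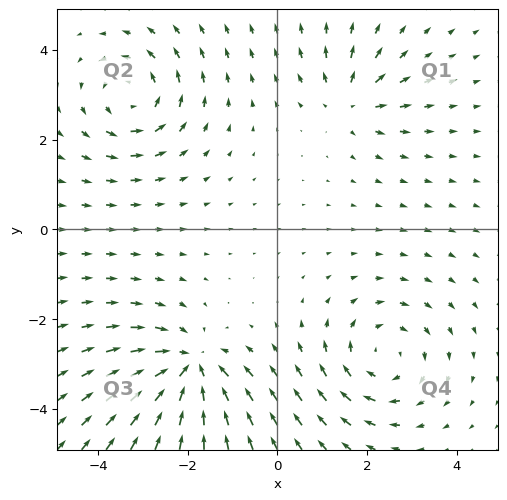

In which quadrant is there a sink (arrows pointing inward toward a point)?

The sink sits at approximately (-2.0, -3.1), which lies in quadrant Q3. The divergence there is about -6, negative as expected for a sink.

Q3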